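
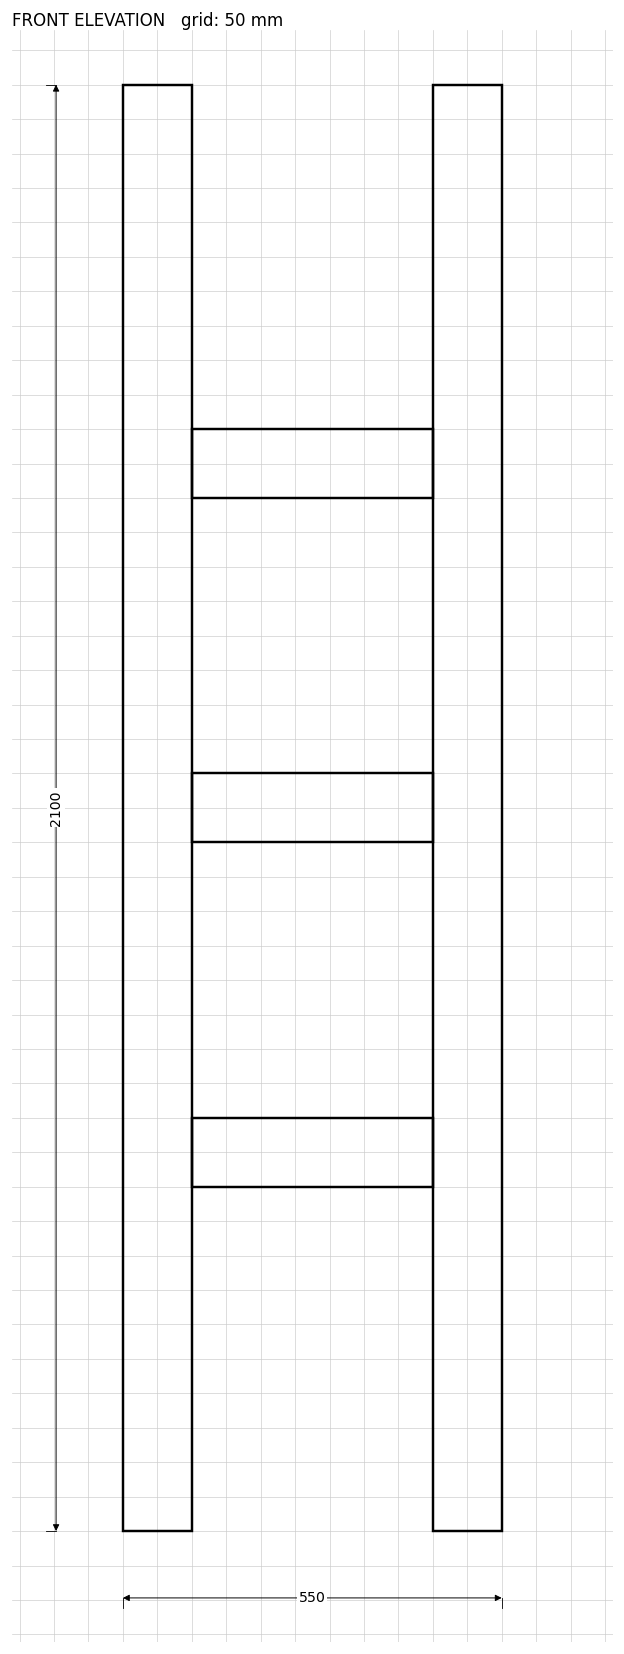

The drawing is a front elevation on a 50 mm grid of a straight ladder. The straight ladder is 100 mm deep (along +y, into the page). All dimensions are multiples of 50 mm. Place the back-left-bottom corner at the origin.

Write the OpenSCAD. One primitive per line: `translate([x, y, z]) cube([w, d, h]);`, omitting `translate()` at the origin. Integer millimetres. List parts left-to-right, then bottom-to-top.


cube([100, 100, 2100]);
translate([100, 0, 500]) cube([350, 100, 100]);
translate([100, 0, 1000]) cube([350, 100, 100]);
translate([100, 0, 1500]) cube([350, 100, 100]);
translate([450, 0, 0]) cube([100, 100, 2100]);


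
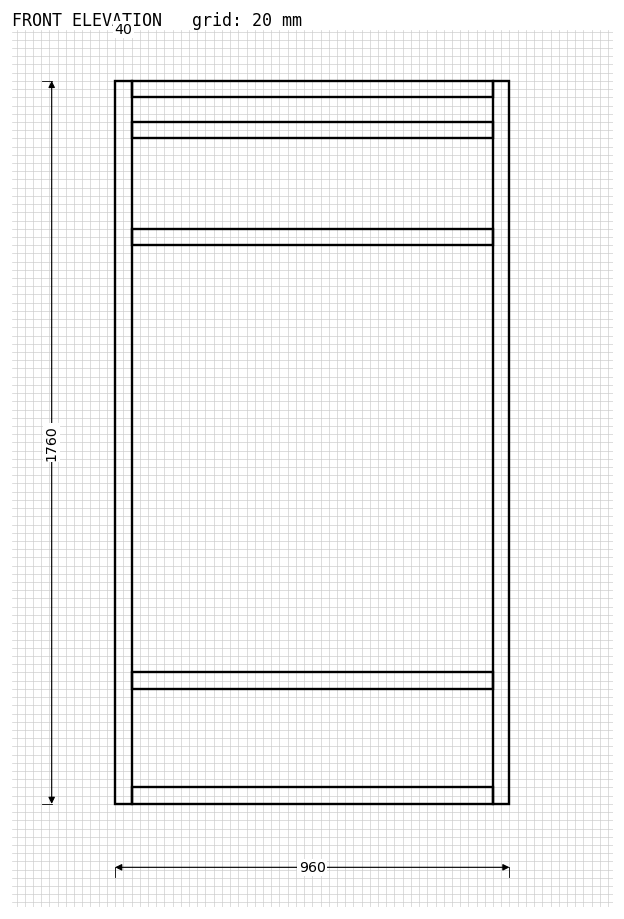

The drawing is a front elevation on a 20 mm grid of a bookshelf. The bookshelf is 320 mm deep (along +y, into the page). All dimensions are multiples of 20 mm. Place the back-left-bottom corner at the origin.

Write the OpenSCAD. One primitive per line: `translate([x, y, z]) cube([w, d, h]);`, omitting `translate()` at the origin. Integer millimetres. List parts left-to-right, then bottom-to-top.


cube([40, 320, 1760]);
translate([40, 0, 0]) cube([880, 320, 40]);
translate([40, 0, 280]) cube([880, 320, 40]);
translate([40, 0, 1360]) cube([880, 320, 40]);
translate([40, 0, 1620]) cube([880, 320, 40]);
translate([40, 0, 1720]) cube([880, 320, 40]);
translate([920, 0, 0]) cube([40, 320, 1760]);


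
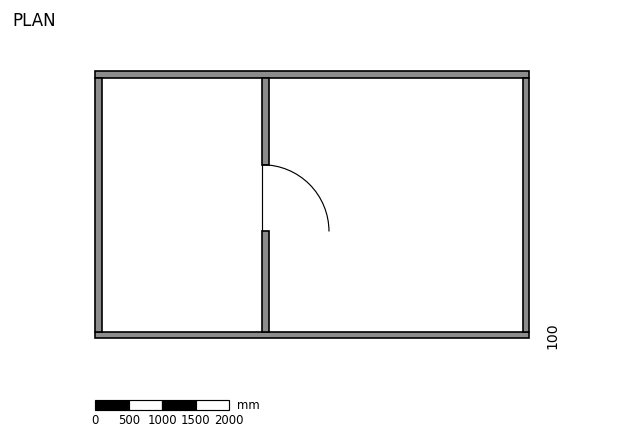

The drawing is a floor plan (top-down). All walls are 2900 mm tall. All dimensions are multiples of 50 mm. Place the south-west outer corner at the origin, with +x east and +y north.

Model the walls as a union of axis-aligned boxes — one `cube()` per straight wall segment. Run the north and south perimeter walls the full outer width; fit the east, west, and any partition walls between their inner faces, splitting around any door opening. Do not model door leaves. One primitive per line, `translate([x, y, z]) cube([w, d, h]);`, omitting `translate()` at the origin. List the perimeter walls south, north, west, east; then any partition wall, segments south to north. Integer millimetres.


cube([6500, 100, 2900]);
translate([0, 3900, 0]) cube([6500, 100, 2900]);
translate([0, 100, 0]) cube([100, 3800, 2900]);
translate([6400, 100, 0]) cube([100, 3800, 2900]);
translate([2500, 100, 0]) cube([100, 1500, 2900]);
translate([2500, 2600, 0]) cube([100, 1300, 2900]);


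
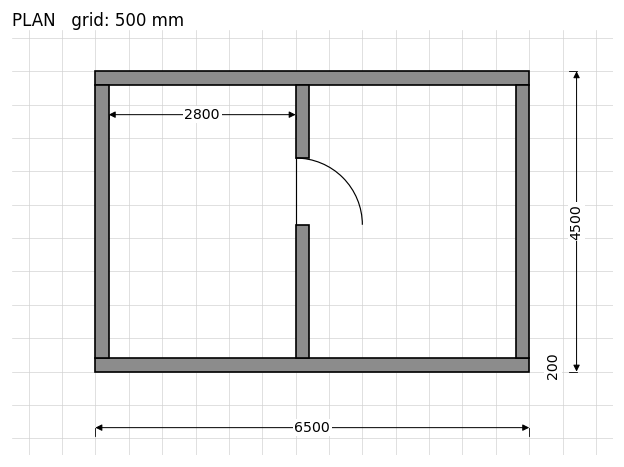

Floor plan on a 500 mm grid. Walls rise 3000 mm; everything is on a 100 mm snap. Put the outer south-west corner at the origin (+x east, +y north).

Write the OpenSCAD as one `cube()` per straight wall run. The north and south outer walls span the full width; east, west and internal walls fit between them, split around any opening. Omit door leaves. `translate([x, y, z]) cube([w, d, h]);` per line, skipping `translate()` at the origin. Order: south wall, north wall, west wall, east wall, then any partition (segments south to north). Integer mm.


cube([6500, 200, 3000]);
translate([0, 4300, 0]) cube([6500, 200, 3000]);
translate([0, 200, 0]) cube([200, 4100, 3000]);
translate([6300, 200, 0]) cube([200, 4100, 3000]);
translate([3000, 200, 0]) cube([200, 2000, 3000]);
translate([3000, 3200, 0]) cube([200, 1100, 3000]);


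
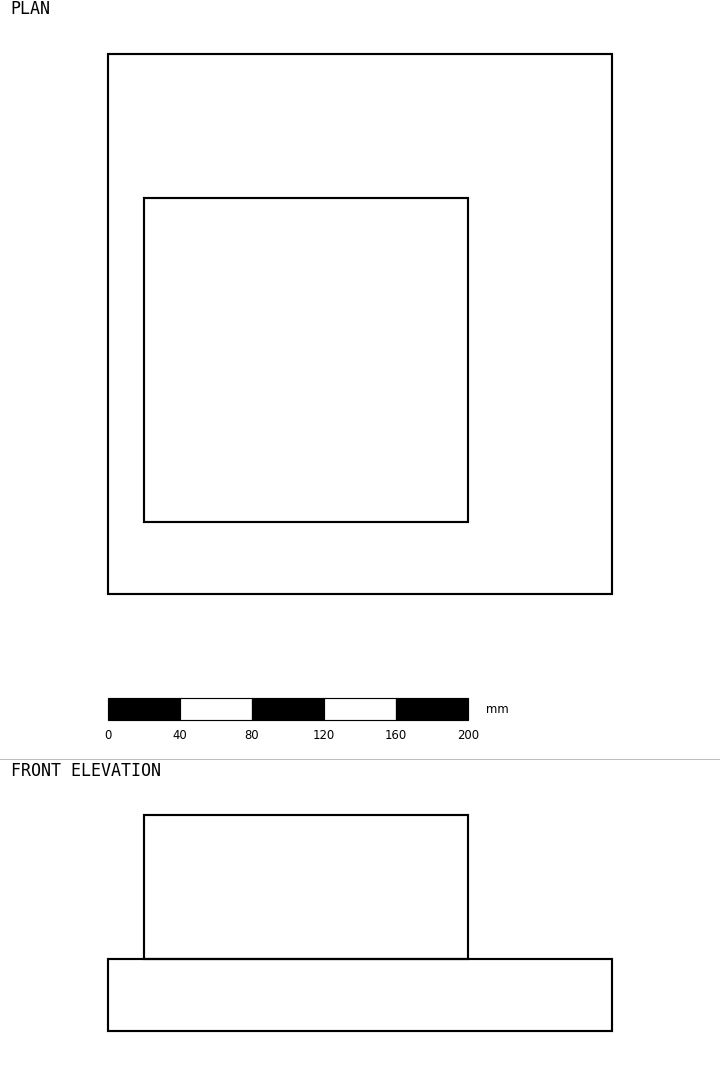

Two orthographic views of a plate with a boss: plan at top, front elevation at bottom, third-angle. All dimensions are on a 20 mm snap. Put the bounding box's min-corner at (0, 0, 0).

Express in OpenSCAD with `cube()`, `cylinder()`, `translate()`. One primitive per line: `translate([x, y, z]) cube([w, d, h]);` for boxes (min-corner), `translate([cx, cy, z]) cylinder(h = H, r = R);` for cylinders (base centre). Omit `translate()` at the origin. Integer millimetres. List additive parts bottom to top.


cube([280, 300, 40]);
translate([20, 40, 40]) cube([180, 180, 80]);


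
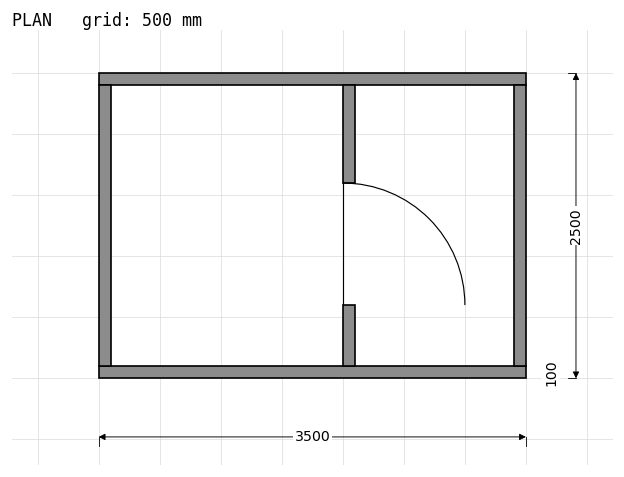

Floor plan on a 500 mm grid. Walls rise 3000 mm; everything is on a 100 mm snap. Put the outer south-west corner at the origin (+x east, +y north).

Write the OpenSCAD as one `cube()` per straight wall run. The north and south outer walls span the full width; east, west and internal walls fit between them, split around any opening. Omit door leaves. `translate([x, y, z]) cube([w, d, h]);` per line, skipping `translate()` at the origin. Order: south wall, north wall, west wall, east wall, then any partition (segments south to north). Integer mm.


cube([3500, 100, 3000]);
translate([0, 2400, 0]) cube([3500, 100, 3000]);
translate([0, 100, 0]) cube([100, 2300, 3000]);
translate([3400, 100, 0]) cube([100, 2300, 3000]);
translate([2000, 100, 0]) cube([100, 500, 3000]);
translate([2000, 1600, 0]) cube([100, 800, 3000]);


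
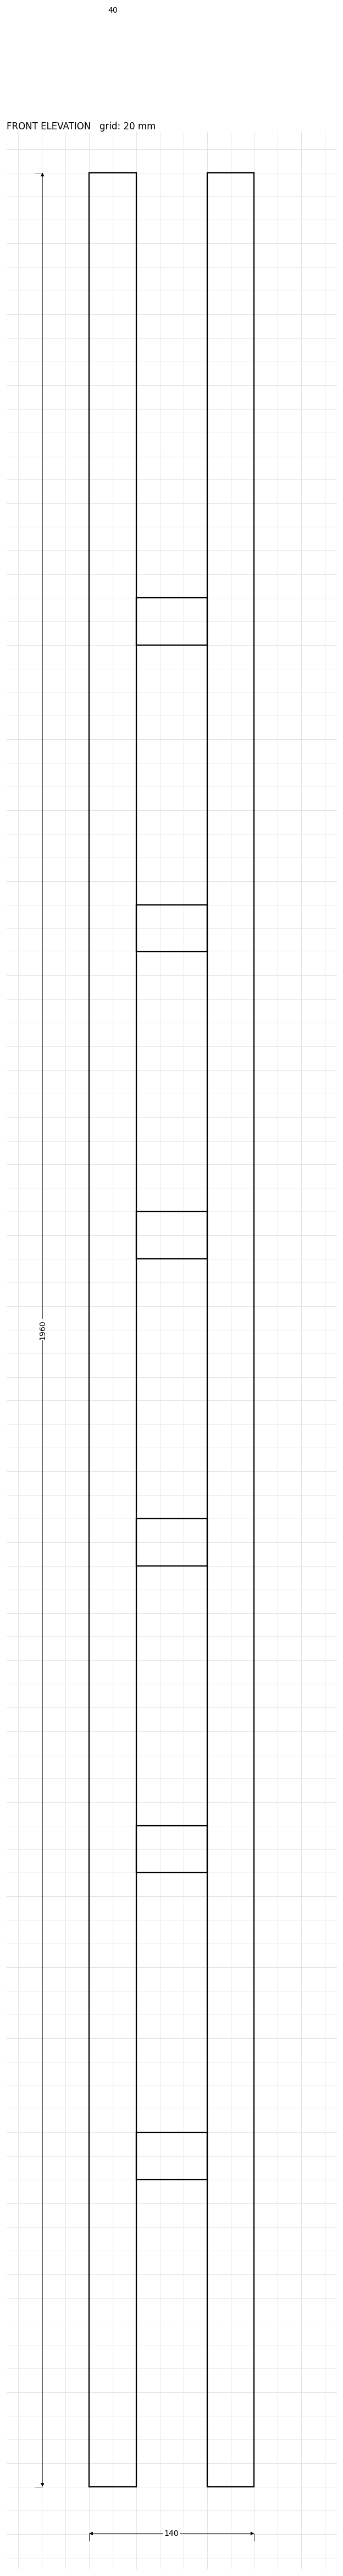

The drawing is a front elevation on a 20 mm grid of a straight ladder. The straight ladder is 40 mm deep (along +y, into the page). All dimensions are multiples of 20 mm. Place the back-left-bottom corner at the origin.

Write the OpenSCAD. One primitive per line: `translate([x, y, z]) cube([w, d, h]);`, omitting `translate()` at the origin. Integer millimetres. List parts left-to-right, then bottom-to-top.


cube([40, 40, 1960]);
translate([40, 0, 260]) cube([60, 40, 40]);
translate([40, 0, 520]) cube([60, 40, 40]);
translate([40, 0, 780]) cube([60, 40, 40]);
translate([40, 0, 1040]) cube([60, 40, 40]);
translate([40, 0, 1300]) cube([60, 40, 40]);
translate([40, 0, 1560]) cube([60, 40, 40]);
translate([100, 0, 0]) cube([40, 40, 1960]);


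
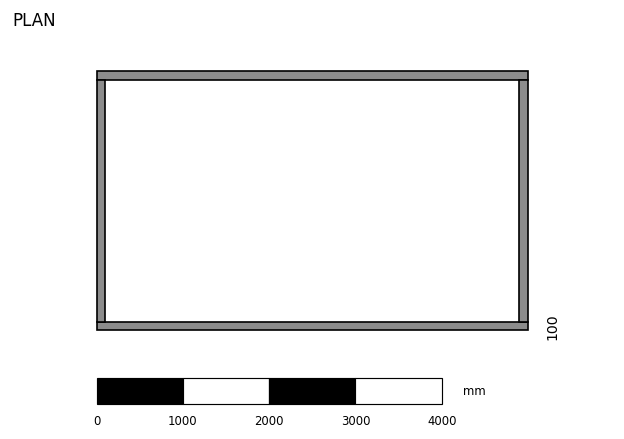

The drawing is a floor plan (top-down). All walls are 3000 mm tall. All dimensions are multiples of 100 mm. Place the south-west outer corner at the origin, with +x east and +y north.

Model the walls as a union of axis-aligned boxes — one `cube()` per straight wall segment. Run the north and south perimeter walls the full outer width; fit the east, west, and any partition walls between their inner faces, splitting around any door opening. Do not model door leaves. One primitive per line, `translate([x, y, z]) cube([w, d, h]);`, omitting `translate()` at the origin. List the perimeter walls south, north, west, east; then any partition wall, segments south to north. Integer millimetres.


cube([5000, 100, 3000]);
translate([0, 2900, 0]) cube([5000, 100, 3000]);
translate([0, 100, 0]) cube([100, 2800, 3000]);
translate([4900, 100, 0]) cube([100, 2800, 3000]);


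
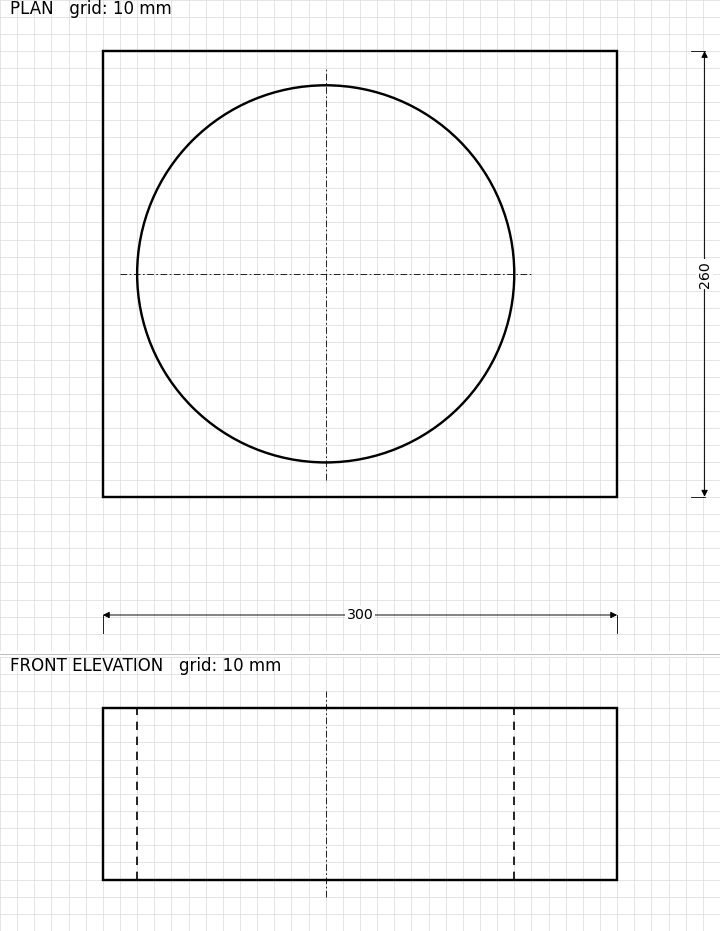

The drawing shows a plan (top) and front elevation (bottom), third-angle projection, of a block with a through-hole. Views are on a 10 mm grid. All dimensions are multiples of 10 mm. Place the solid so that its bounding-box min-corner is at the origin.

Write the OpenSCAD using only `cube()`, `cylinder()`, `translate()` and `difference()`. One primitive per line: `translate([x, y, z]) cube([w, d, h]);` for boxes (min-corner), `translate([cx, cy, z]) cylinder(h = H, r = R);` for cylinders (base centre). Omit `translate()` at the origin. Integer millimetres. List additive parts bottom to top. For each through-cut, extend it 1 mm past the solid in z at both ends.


difference() {
  cube([300, 260, 100]);
  translate([130, 130, -1]) cylinder(h = 102, r = 110);
}


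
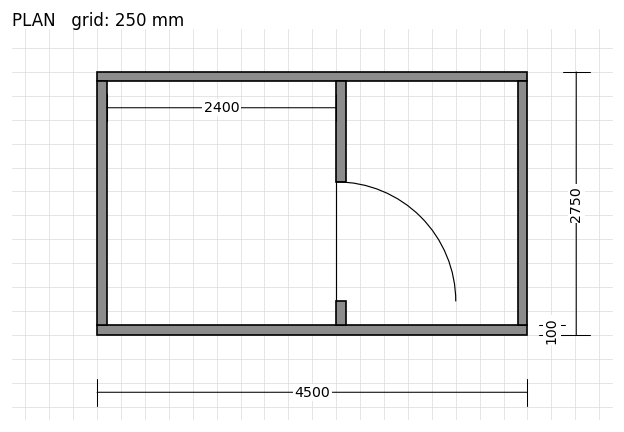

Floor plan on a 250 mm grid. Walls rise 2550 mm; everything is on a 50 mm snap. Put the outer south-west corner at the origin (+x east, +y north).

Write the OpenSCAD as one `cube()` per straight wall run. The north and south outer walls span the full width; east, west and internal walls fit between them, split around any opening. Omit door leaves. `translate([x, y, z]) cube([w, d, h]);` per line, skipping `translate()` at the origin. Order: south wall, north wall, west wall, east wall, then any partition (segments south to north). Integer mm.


cube([4500, 100, 2550]);
translate([0, 2650, 0]) cube([4500, 100, 2550]);
translate([0, 100, 0]) cube([100, 2550, 2550]);
translate([4400, 100, 0]) cube([100, 2550, 2550]);
translate([2500, 100, 0]) cube([100, 250, 2550]);
translate([2500, 1600, 0]) cube([100, 1050, 2550]);


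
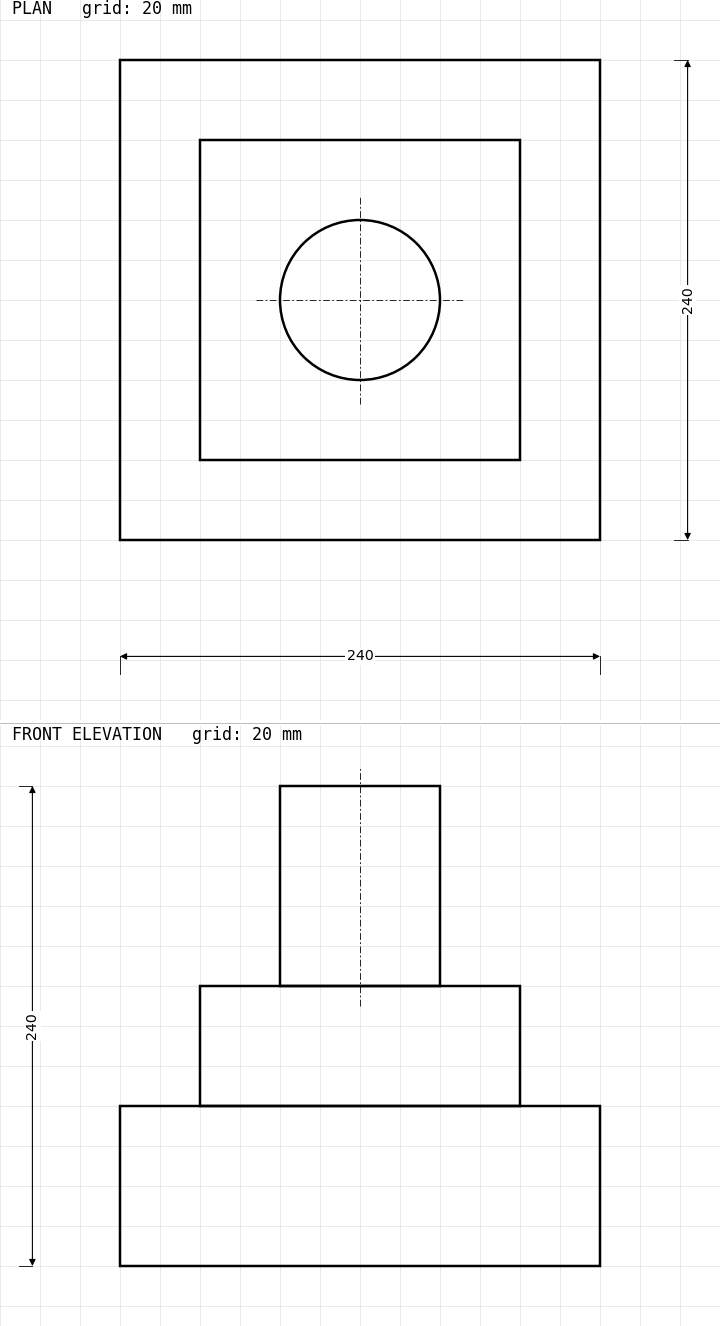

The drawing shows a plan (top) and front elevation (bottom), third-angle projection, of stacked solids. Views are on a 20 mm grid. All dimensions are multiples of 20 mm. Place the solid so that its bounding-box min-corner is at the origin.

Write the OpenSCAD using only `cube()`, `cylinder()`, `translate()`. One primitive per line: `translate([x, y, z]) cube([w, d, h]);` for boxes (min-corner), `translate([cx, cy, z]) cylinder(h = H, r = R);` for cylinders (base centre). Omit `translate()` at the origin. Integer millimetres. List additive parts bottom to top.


cube([240, 240, 80]);
translate([40, 40, 80]) cube([160, 160, 60]);
translate([120, 120, 140]) cylinder(h = 100, r = 40);


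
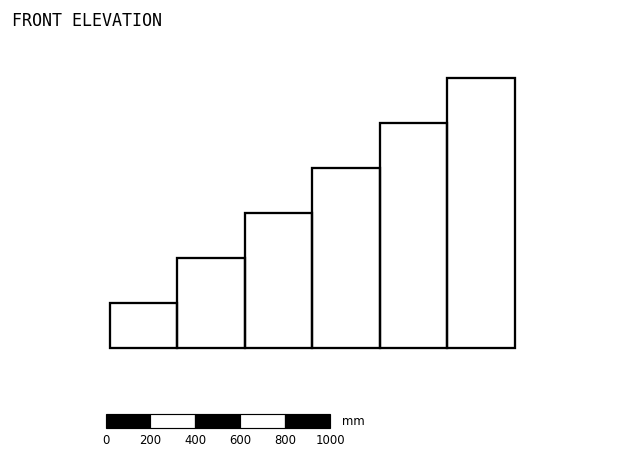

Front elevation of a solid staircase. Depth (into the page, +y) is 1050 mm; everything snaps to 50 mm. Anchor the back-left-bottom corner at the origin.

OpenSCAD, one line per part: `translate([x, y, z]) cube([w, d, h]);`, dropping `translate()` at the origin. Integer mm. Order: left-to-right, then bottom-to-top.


cube([300, 1050, 200]);
translate([300, 0, 0]) cube([300, 1050, 400]);
translate([600, 0, 0]) cube([300, 1050, 600]);
translate([900, 0, 0]) cube([300, 1050, 800]);
translate([1200, 0, 0]) cube([300, 1050, 1000]);
translate([1500, 0, 0]) cube([300, 1050, 1200]);


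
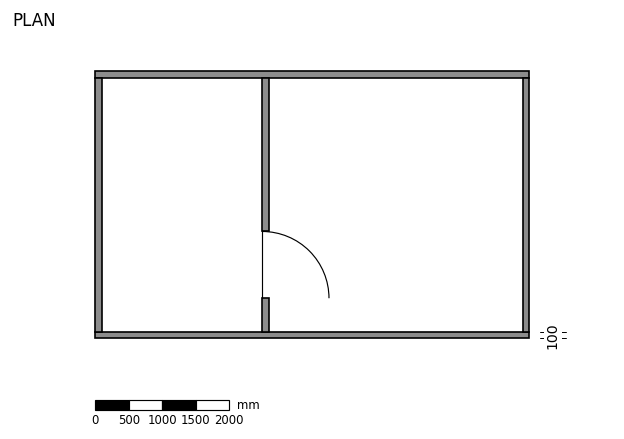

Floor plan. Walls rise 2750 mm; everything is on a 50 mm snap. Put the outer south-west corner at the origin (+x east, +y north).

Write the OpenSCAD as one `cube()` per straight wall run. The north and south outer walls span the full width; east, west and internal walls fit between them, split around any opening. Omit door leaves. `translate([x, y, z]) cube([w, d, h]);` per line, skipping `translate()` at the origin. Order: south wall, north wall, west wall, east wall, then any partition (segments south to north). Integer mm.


cube([6500, 100, 2750]);
translate([0, 3900, 0]) cube([6500, 100, 2750]);
translate([0, 100, 0]) cube([100, 3800, 2750]);
translate([6400, 100, 0]) cube([100, 3800, 2750]);
translate([2500, 100, 0]) cube([100, 500, 2750]);
translate([2500, 1600, 0]) cube([100, 2300, 2750]);


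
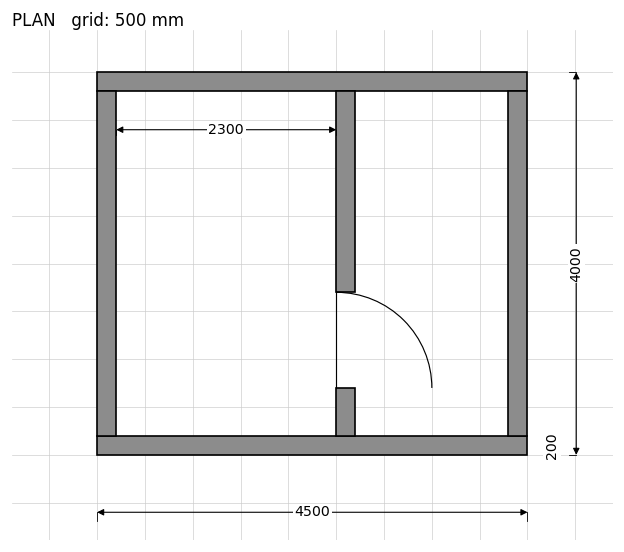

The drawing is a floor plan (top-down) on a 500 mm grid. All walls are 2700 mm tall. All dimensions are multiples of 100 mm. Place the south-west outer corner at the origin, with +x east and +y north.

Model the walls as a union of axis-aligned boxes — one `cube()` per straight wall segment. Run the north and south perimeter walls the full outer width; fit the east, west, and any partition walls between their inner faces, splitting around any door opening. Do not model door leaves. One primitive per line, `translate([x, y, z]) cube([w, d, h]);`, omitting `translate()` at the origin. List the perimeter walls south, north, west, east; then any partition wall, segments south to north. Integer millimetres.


cube([4500, 200, 2700]);
translate([0, 3800, 0]) cube([4500, 200, 2700]);
translate([0, 200, 0]) cube([200, 3600, 2700]);
translate([4300, 200, 0]) cube([200, 3600, 2700]);
translate([2500, 200, 0]) cube([200, 500, 2700]);
translate([2500, 1700, 0]) cube([200, 2100, 2700]);


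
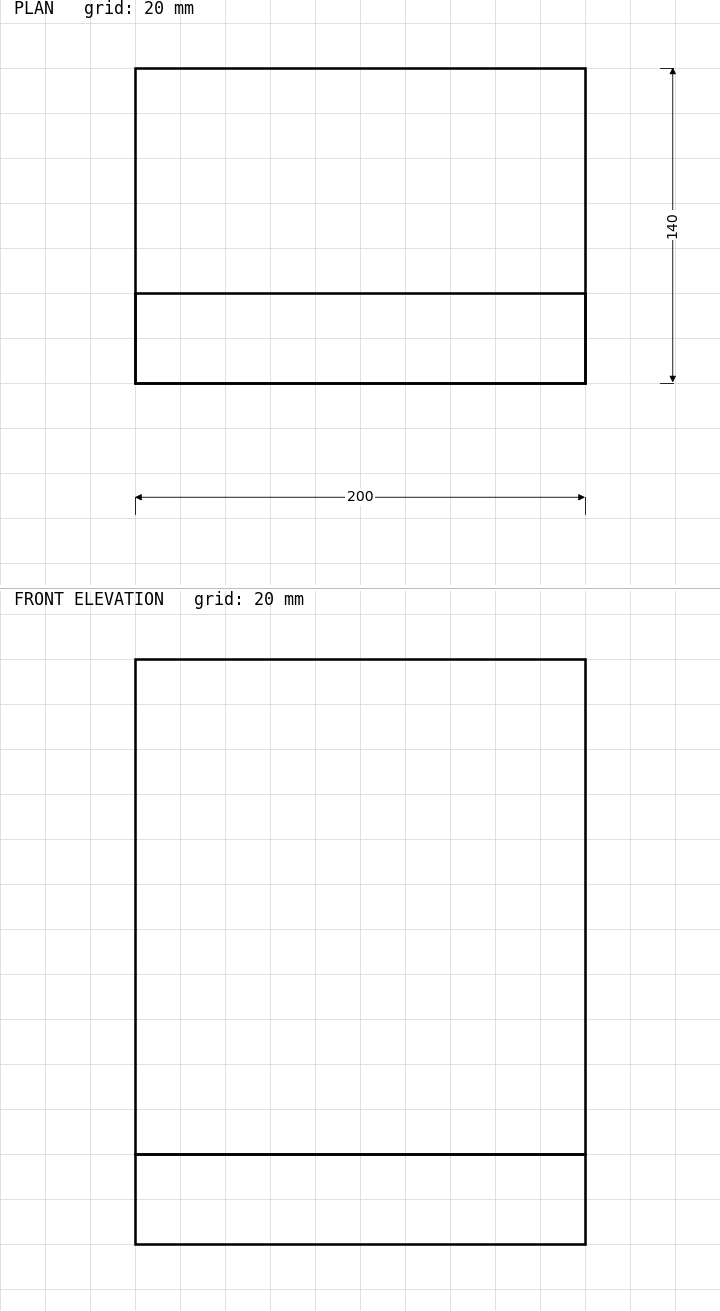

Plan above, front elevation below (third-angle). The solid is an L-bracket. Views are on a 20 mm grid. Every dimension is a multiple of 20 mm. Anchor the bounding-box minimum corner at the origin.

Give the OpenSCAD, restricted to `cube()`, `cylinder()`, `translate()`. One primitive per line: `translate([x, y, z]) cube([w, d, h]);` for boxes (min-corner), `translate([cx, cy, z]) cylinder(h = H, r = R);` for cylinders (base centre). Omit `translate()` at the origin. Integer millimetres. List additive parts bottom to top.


cube([200, 140, 40]);
translate([0, 0, 40]) cube([200, 40, 220]);


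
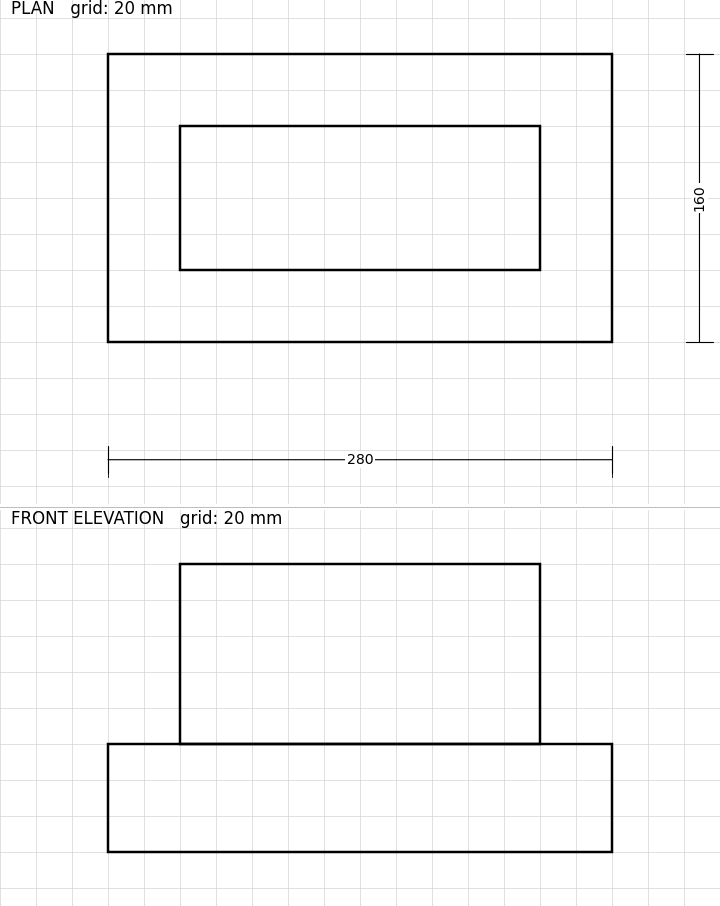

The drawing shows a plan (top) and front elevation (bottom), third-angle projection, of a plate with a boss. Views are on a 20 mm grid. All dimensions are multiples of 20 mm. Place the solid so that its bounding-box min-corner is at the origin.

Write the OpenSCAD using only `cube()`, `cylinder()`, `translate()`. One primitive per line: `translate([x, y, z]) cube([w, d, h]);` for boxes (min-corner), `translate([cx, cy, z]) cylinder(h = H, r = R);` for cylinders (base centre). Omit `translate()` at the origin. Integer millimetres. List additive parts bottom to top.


cube([280, 160, 60]);
translate([40, 40, 60]) cube([200, 80, 100]);


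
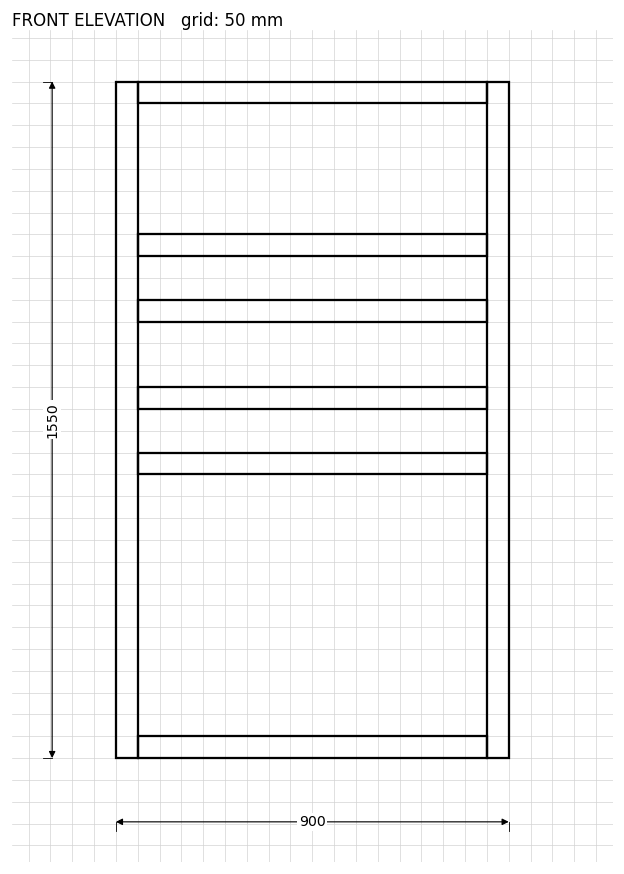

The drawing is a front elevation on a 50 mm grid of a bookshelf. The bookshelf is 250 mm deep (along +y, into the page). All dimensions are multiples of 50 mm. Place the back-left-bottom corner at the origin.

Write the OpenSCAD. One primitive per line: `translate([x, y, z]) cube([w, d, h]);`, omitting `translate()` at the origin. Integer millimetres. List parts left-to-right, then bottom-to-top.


cube([50, 250, 1550]);
translate([50, 0, 0]) cube([800, 250, 50]);
translate([50, 0, 650]) cube([800, 250, 50]);
translate([50, 0, 800]) cube([800, 250, 50]);
translate([50, 0, 1000]) cube([800, 250, 50]);
translate([50, 0, 1150]) cube([800, 250, 50]);
translate([50, 0, 1500]) cube([800, 250, 50]);
translate([850, 0, 0]) cube([50, 250, 1550]);


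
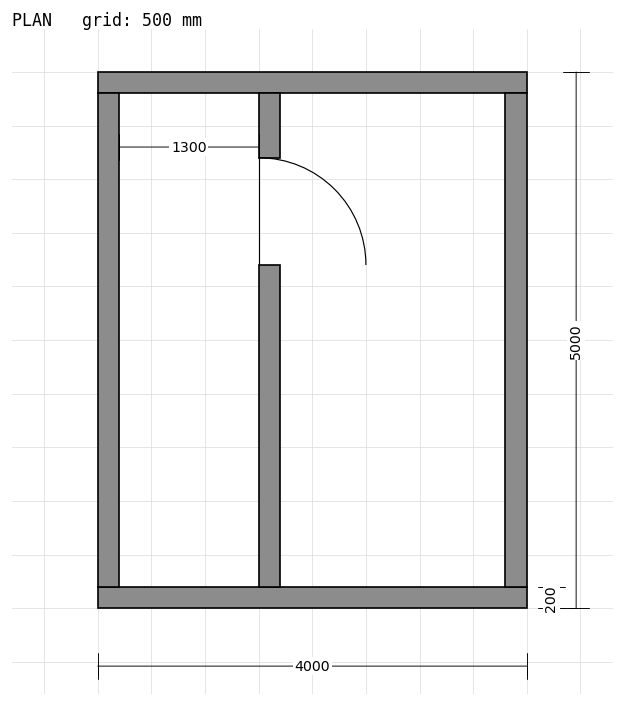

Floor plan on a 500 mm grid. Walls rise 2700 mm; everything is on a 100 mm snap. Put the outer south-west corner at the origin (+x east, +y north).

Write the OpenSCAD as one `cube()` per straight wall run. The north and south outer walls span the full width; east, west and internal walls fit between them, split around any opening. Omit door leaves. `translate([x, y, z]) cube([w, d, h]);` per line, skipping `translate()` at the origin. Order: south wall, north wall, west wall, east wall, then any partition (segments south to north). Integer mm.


cube([4000, 200, 2700]);
translate([0, 4800, 0]) cube([4000, 200, 2700]);
translate([0, 200, 0]) cube([200, 4600, 2700]);
translate([3800, 200, 0]) cube([200, 4600, 2700]);
translate([1500, 200, 0]) cube([200, 3000, 2700]);
translate([1500, 4200, 0]) cube([200, 600, 2700]);


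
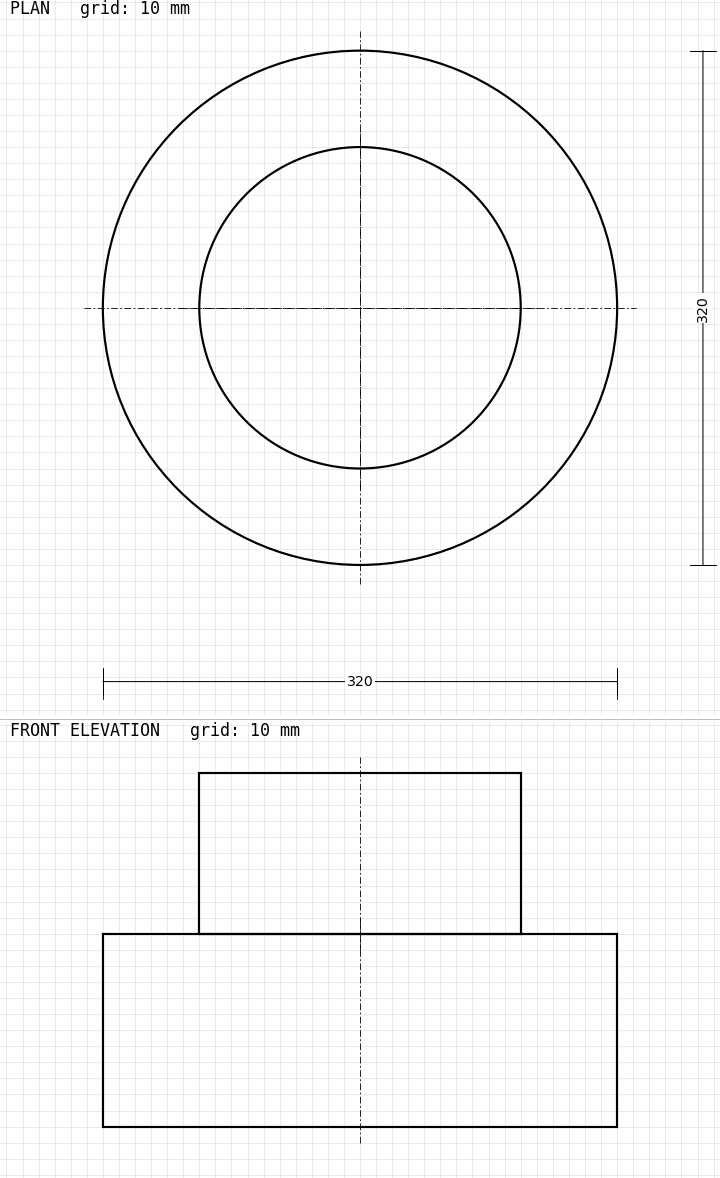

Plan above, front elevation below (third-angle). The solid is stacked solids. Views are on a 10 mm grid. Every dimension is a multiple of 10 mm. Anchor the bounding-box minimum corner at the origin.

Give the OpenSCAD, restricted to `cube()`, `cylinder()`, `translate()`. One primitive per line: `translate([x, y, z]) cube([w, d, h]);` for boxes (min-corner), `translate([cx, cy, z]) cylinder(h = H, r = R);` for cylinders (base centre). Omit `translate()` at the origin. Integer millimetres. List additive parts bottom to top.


translate([160, 160, 0]) cylinder(h = 120, r = 160);
translate([160, 160, 120]) cylinder(h = 100, r = 100);


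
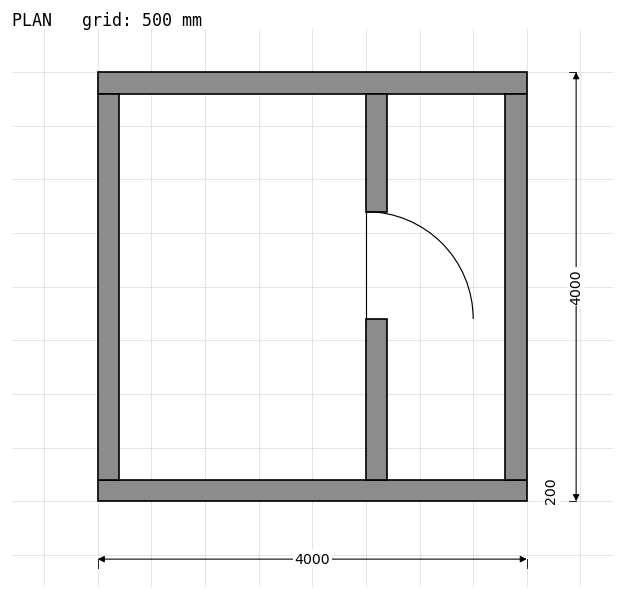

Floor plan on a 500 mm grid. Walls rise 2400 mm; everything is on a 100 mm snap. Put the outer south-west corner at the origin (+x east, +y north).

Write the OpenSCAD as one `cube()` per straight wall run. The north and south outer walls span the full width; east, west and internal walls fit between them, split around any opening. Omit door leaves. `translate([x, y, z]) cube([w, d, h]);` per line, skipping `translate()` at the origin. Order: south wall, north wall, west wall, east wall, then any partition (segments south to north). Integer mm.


cube([4000, 200, 2400]);
translate([0, 3800, 0]) cube([4000, 200, 2400]);
translate([0, 200, 0]) cube([200, 3600, 2400]);
translate([3800, 200, 0]) cube([200, 3600, 2400]);
translate([2500, 200, 0]) cube([200, 1500, 2400]);
translate([2500, 2700, 0]) cube([200, 1100, 2400]);


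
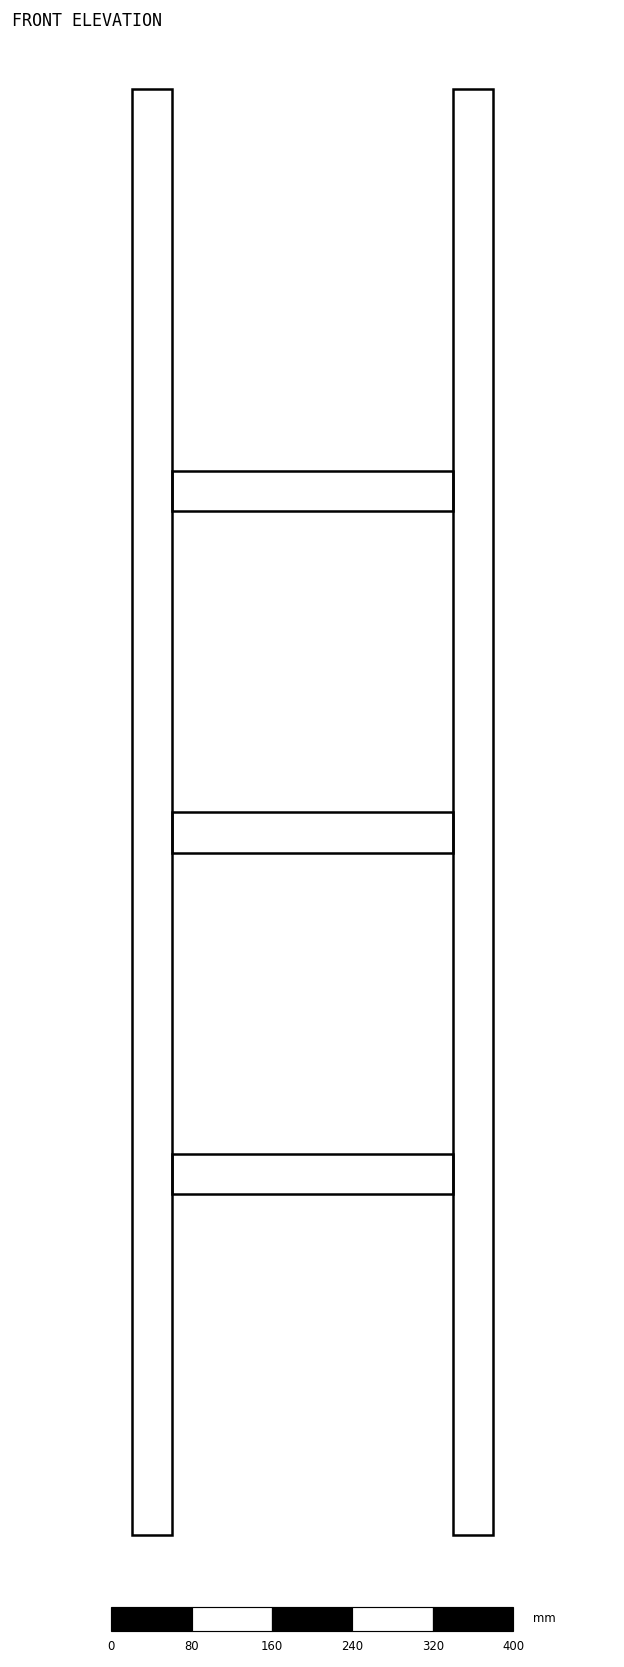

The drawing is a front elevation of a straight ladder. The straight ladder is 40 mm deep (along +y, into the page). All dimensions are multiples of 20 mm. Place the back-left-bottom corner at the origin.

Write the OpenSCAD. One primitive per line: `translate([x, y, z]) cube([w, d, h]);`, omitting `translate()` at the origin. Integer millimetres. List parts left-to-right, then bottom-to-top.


cube([40, 40, 1440]);
translate([40, 0, 340]) cube([280, 40, 40]);
translate([40, 0, 680]) cube([280, 40, 40]);
translate([40, 0, 1020]) cube([280, 40, 40]);
translate([320, 0, 0]) cube([40, 40, 1440]);


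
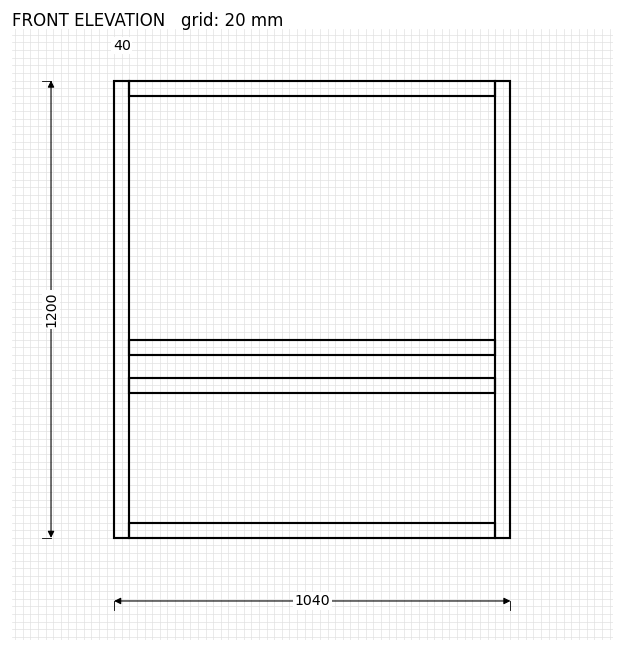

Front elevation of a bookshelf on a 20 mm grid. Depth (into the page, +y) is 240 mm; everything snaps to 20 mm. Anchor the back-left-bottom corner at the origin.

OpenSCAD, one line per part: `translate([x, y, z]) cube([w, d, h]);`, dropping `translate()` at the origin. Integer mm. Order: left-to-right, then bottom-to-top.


cube([40, 240, 1200]);
translate([40, 0, 0]) cube([960, 240, 40]);
translate([40, 0, 380]) cube([960, 240, 40]);
translate([40, 0, 480]) cube([960, 240, 40]);
translate([40, 0, 1160]) cube([960, 240, 40]);
translate([1000, 0, 0]) cube([40, 240, 1200]);


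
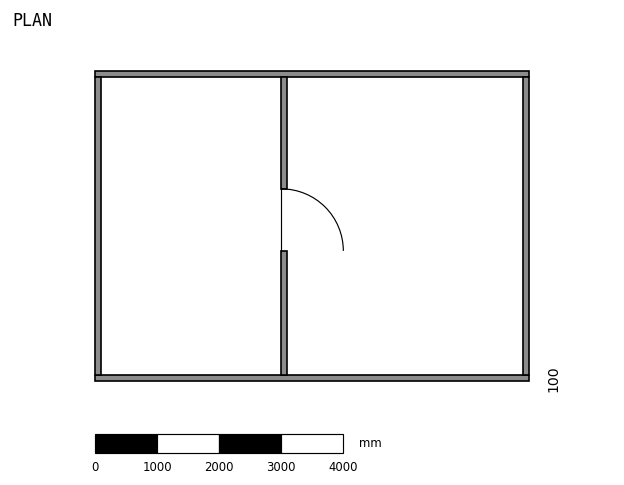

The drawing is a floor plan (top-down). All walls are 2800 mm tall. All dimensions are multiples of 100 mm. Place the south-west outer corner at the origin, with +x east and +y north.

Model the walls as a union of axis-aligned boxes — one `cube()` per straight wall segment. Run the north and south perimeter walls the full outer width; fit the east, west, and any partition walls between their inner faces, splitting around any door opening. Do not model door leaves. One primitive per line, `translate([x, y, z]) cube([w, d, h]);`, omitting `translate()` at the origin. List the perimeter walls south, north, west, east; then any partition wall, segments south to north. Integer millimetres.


cube([7000, 100, 2800]);
translate([0, 4900, 0]) cube([7000, 100, 2800]);
translate([0, 100, 0]) cube([100, 4800, 2800]);
translate([6900, 100, 0]) cube([100, 4800, 2800]);
translate([3000, 100, 0]) cube([100, 2000, 2800]);
translate([3000, 3100, 0]) cube([100, 1800, 2800]);


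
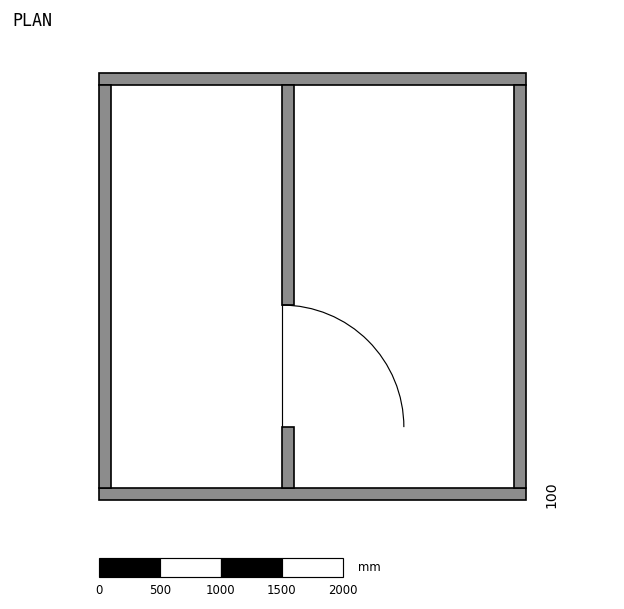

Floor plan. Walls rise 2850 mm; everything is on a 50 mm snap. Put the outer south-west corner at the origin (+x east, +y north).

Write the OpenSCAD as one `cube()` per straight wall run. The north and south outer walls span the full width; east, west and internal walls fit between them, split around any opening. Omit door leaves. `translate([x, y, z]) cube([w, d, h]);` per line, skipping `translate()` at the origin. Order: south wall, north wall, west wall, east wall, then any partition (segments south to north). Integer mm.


cube([3500, 100, 2850]);
translate([0, 3400, 0]) cube([3500, 100, 2850]);
translate([0, 100, 0]) cube([100, 3300, 2850]);
translate([3400, 100, 0]) cube([100, 3300, 2850]);
translate([1500, 100, 0]) cube([100, 500, 2850]);
translate([1500, 1600, 0]) cube([100, 1800, 2850]);


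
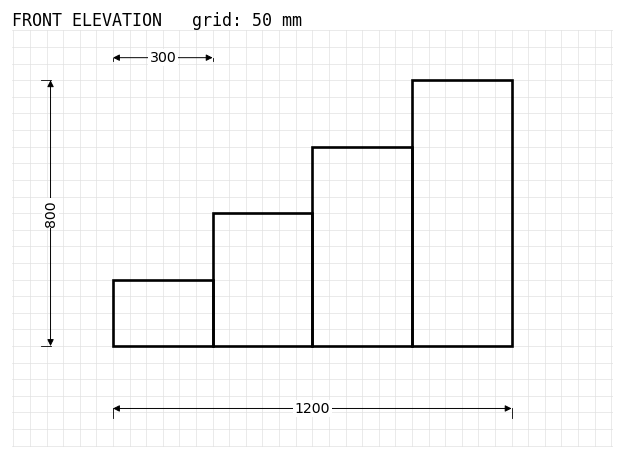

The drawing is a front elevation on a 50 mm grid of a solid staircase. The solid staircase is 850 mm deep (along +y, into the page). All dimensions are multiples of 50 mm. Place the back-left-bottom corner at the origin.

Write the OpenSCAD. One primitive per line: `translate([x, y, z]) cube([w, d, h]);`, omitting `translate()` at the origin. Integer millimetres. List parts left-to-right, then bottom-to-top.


cube([300, 850, 200]);
translate([300, 0, 0]) cube([300, 850, 400]);
translate([600, 0, 0]) cube([300, 850, 600]);
translate([900, 0, 0]) cube([300, 850, 800]);


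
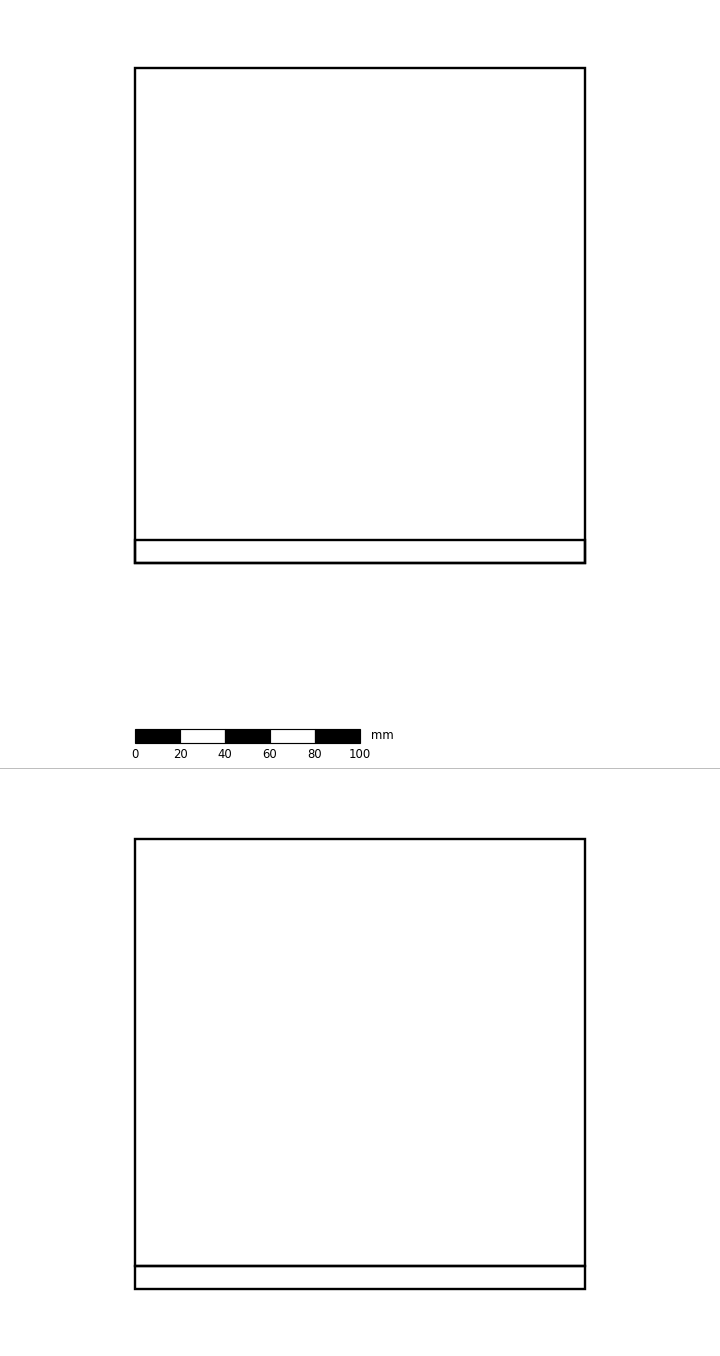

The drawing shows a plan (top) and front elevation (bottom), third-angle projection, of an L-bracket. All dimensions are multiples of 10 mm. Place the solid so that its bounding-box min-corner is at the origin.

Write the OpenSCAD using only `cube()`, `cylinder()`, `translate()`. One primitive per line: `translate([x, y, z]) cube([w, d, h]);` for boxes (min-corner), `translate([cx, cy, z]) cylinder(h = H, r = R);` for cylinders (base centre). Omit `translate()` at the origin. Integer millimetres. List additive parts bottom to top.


cube([200, 220, 10]);
translate([0, 0, 10]) cube([200, 10, 190]);


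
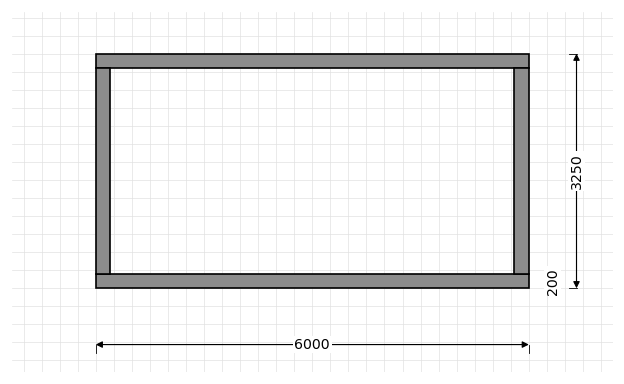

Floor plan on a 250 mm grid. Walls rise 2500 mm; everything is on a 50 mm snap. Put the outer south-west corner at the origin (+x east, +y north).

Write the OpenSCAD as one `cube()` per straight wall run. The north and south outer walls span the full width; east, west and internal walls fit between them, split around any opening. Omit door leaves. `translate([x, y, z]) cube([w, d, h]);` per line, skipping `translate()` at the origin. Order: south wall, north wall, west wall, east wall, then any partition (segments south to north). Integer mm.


cube([6000, 200, 2500]);
translate([0, 3050, 0]) cube([6000, 200, 2500]);
translate([0, 200, 0]) cube([200, 2850, 2500]);
translate([5800, 200, 0]) cube([200, 2850, 2500]);


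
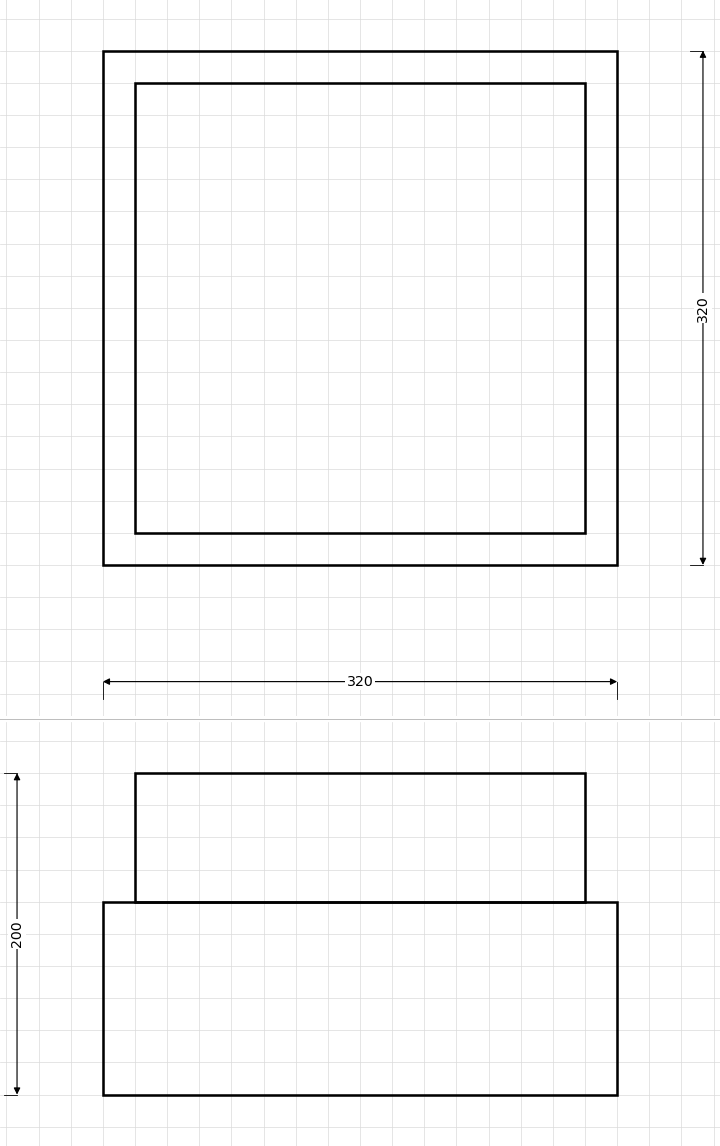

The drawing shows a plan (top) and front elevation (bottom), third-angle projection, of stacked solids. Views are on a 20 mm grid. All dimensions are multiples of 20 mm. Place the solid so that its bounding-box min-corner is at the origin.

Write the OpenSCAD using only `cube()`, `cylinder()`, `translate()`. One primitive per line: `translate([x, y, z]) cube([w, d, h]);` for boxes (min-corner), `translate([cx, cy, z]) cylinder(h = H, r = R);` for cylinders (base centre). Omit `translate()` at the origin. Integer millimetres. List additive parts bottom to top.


cube([320, 320, 120]);
translate([20, 20, 120]) cube([280, 280, 80]);


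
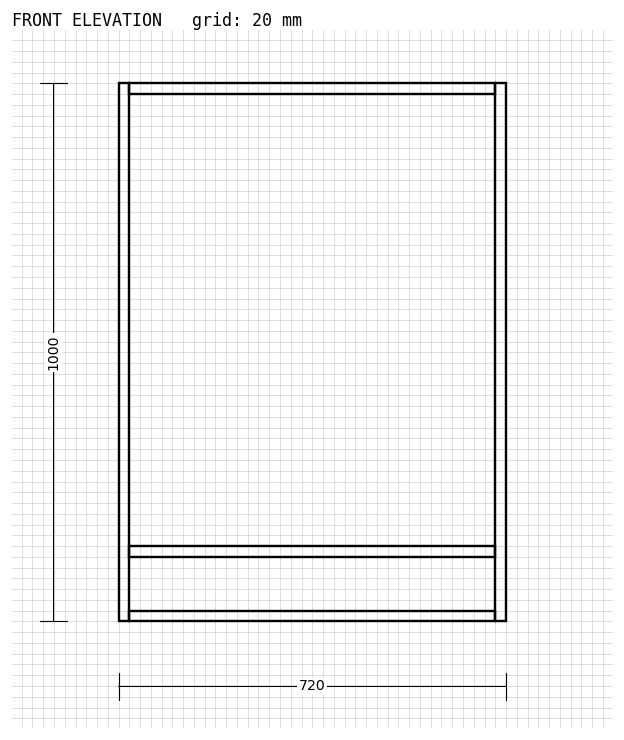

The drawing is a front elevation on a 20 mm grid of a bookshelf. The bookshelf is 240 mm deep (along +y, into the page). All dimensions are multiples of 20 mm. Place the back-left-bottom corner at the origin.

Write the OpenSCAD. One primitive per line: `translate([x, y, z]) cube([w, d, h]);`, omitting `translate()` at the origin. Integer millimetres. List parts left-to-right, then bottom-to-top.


cube([20, 240, 1000]);
translate([20, 0, 0]) cube([680, 240, 20]);
translate([20, 0, 120]) cube([680, 240, 20]);
translate([20, 0, 980]) cube([680, 240, 20]);
translate([700, 0, 0]) cube([20, 240, 1000]);


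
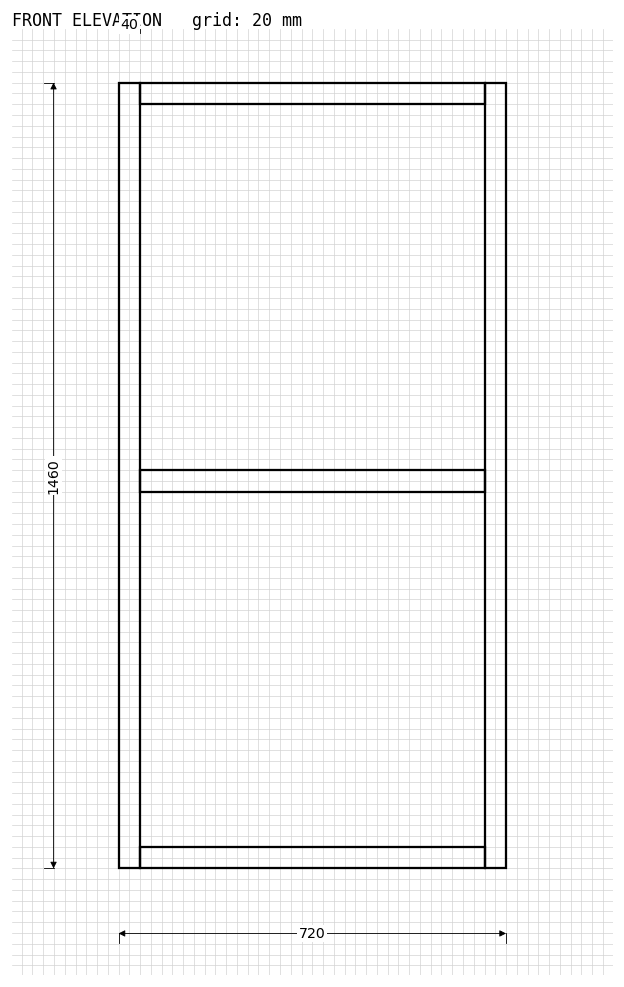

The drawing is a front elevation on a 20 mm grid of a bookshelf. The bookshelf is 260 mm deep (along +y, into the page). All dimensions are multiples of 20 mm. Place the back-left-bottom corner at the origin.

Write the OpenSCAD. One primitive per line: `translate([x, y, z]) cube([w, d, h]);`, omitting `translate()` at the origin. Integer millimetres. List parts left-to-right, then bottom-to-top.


cube([40, 260, 1460]);
translate([40, 0, 0]) cube([640, 260, 40]);
translate([40, 0, 700]) cube([640, 260, 40]);
translate([40, 0, 1420]) cube([640, 260, 40]);
translate([680, 0, 0]) cube([40, 260, 1460]);


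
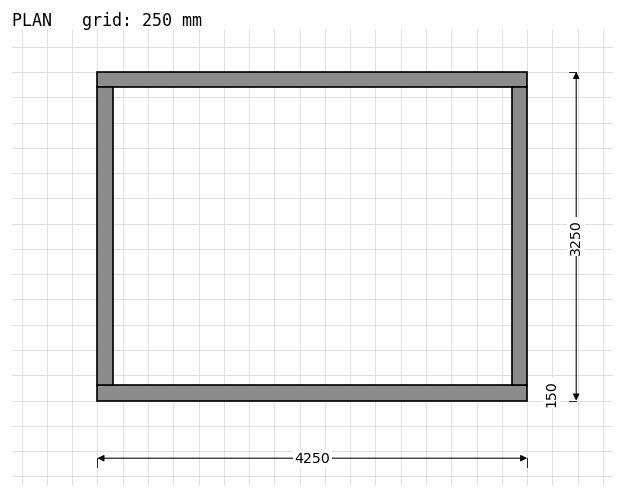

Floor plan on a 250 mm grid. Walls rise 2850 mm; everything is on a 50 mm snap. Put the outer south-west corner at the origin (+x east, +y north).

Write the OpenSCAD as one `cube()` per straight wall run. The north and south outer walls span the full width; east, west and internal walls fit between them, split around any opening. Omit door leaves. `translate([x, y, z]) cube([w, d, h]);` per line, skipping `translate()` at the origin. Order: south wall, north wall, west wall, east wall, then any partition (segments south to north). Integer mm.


cube([4250, 150, 2850]);
translate([0, 3100, 0]) cube([4250, 150, 2850]);
translate([0, 150, 0]) cube([150, 2950, 2850]);
translate([4100, 150, 0]) cube([150, 2950, 2850]);


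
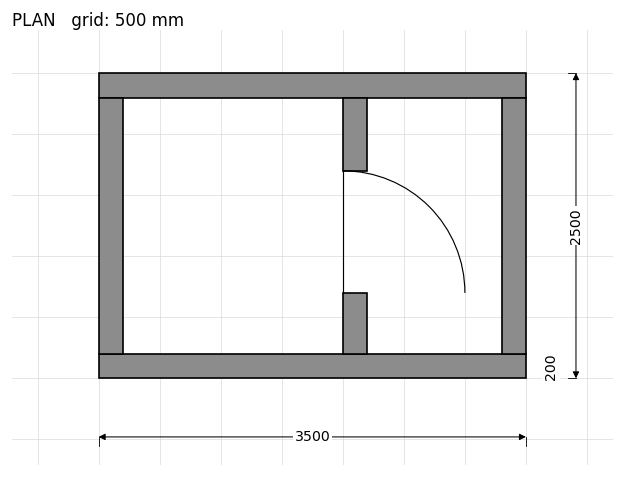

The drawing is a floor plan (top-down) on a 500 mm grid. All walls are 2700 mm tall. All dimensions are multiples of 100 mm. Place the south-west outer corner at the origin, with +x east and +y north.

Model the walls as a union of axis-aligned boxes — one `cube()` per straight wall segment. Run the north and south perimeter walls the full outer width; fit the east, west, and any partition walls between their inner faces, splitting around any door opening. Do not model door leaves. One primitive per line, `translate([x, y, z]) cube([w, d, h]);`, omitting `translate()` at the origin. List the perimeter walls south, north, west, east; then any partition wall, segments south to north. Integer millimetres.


cube([3500, 200, 2700]);
translate([0, 2300, 0]) cube([3500, 200, 2700]);
translate([0, 200, 0]) cube([200, 2100, 2700]);
translate([3300, 200, 0]) cube([200, 2100, 2700]);
translate([2000, 200, 0]) cube([200, 500, 2700]);
translate([2000, 1700, 0]) cube([200, 600, 2700]);


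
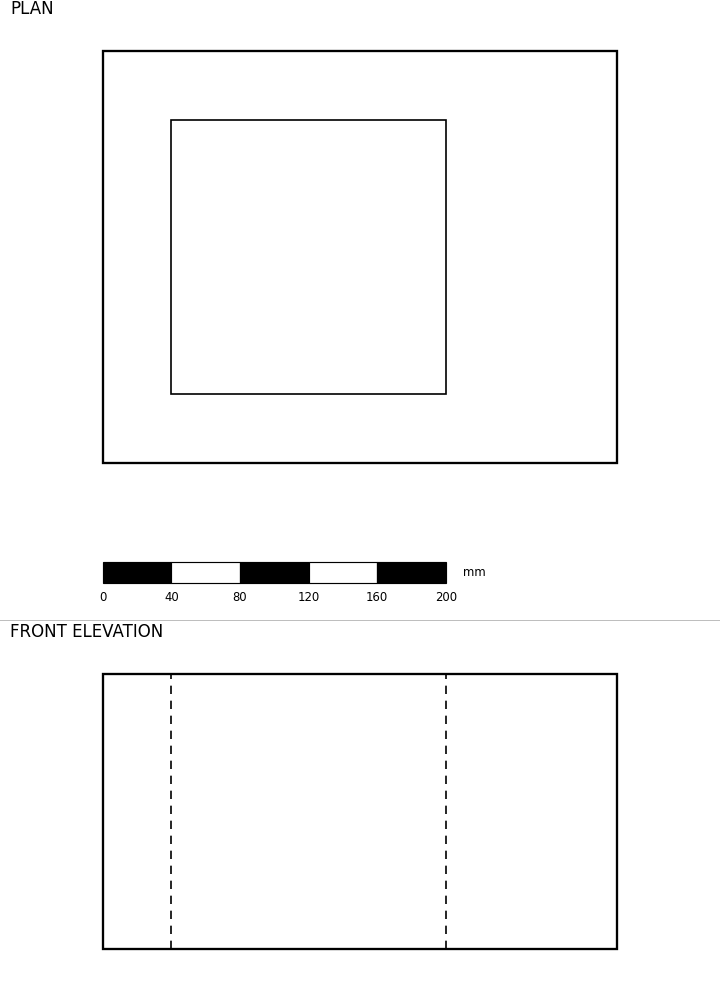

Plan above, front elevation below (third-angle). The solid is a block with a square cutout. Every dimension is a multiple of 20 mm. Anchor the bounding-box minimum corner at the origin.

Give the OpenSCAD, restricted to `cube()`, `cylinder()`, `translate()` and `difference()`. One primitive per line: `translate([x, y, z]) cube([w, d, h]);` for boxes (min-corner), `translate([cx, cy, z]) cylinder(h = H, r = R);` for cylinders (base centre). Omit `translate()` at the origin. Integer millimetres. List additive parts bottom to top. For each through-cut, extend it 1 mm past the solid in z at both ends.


difference() {
  cube([300, 240, 160]);
  translate([40, 40, -1]) cube([160, 160, 162]);
}


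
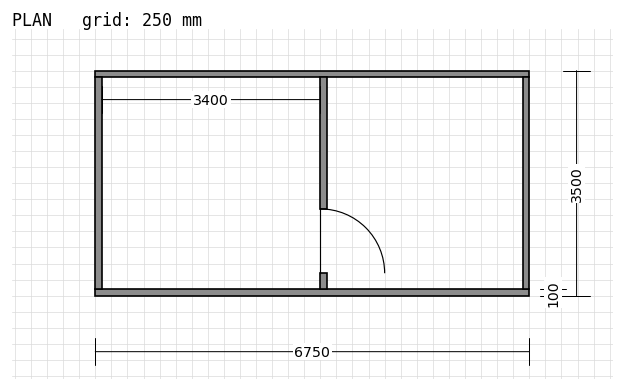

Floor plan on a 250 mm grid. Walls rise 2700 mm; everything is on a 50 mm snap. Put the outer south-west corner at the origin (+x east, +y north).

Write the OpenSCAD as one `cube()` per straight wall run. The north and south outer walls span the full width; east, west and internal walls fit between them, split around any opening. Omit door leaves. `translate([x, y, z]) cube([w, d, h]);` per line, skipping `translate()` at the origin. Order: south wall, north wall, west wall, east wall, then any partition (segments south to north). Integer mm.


cube([6750, 100, 2700]);
translate([0, 3400, 0]) cube([6750, 100, 2700]);
translate([0, 100, 0]) cube([100, 3300, 2700]);
translate([6650, 100, 0]) cube([100, 3300, 2700]);
translate([3500, 100, 0]) cube([100, 250, 2700]);
translate([3500, 1350, 0]) cube([100, 2050, 2700]);


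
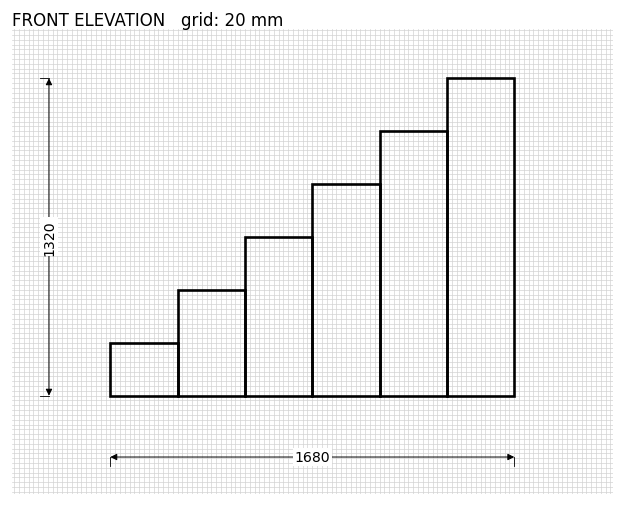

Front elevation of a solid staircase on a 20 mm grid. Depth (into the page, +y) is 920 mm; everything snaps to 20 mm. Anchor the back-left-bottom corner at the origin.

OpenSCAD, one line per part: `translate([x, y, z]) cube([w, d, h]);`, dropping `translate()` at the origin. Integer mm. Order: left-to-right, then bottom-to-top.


cube([280, 920, 220]);
translate([280, 0, 0]) cube([280, 920, 440]);
translate([560, 0, 0]) cube([280, 920, 660]);
translate([840, 0, 0]) cube([280, 920, 880]);
translate([1120, 0, 0]) cube([280, 920, 1100]);
translate([1400, 0, 0]) cube([280, 920, 1320]);


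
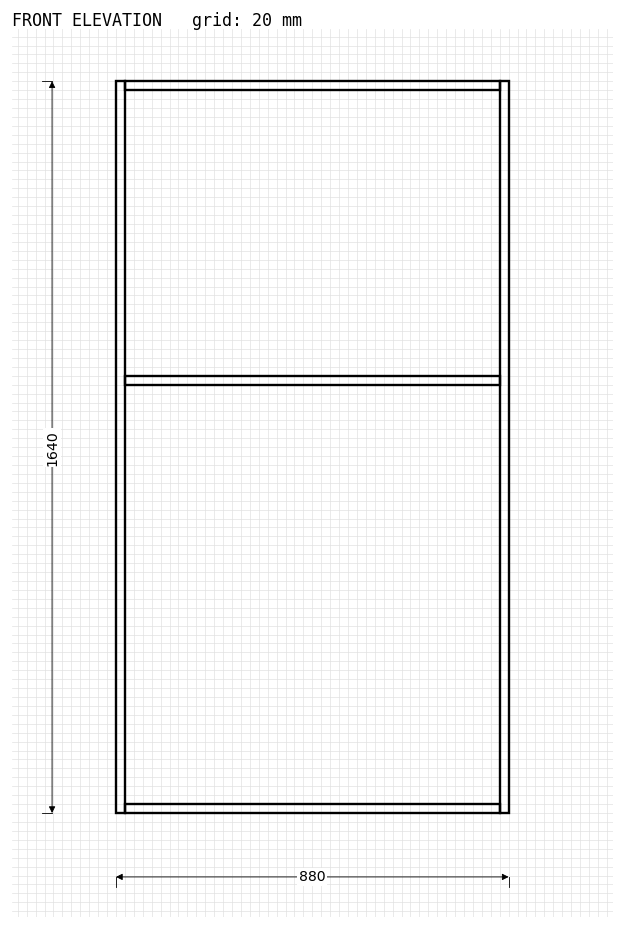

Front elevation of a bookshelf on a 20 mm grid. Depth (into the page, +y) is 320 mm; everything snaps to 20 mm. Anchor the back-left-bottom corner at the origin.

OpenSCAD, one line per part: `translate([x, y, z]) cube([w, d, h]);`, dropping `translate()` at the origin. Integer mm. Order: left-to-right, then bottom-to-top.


cube([20, 320, 1640]);
translate([20, 0, 0]) cube([840, 320, 20]);
translate([20, 0, 960]) cube([840, 320, 20]);
translate([20, 0, 1620]) cube([840, 320, 20]);
translate([860, 0, 0]) cube([20, 320, 1640]);


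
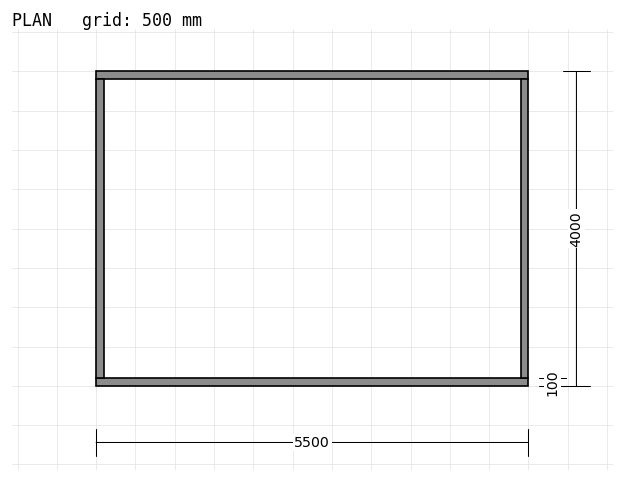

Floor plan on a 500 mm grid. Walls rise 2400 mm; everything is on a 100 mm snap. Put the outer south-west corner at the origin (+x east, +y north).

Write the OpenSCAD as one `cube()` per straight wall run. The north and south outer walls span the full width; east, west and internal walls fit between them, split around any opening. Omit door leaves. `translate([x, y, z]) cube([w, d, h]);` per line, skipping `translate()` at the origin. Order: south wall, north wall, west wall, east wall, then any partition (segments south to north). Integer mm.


cube([5500, 100, 2400]);
translate([0, 3900, 0]) cube([5500, 100, 2400]);
translate([0, 100, 0]) cube([100, 3800, 2400]);
translate([5400, 100, 0]) cube([100, 3800, 2400]);


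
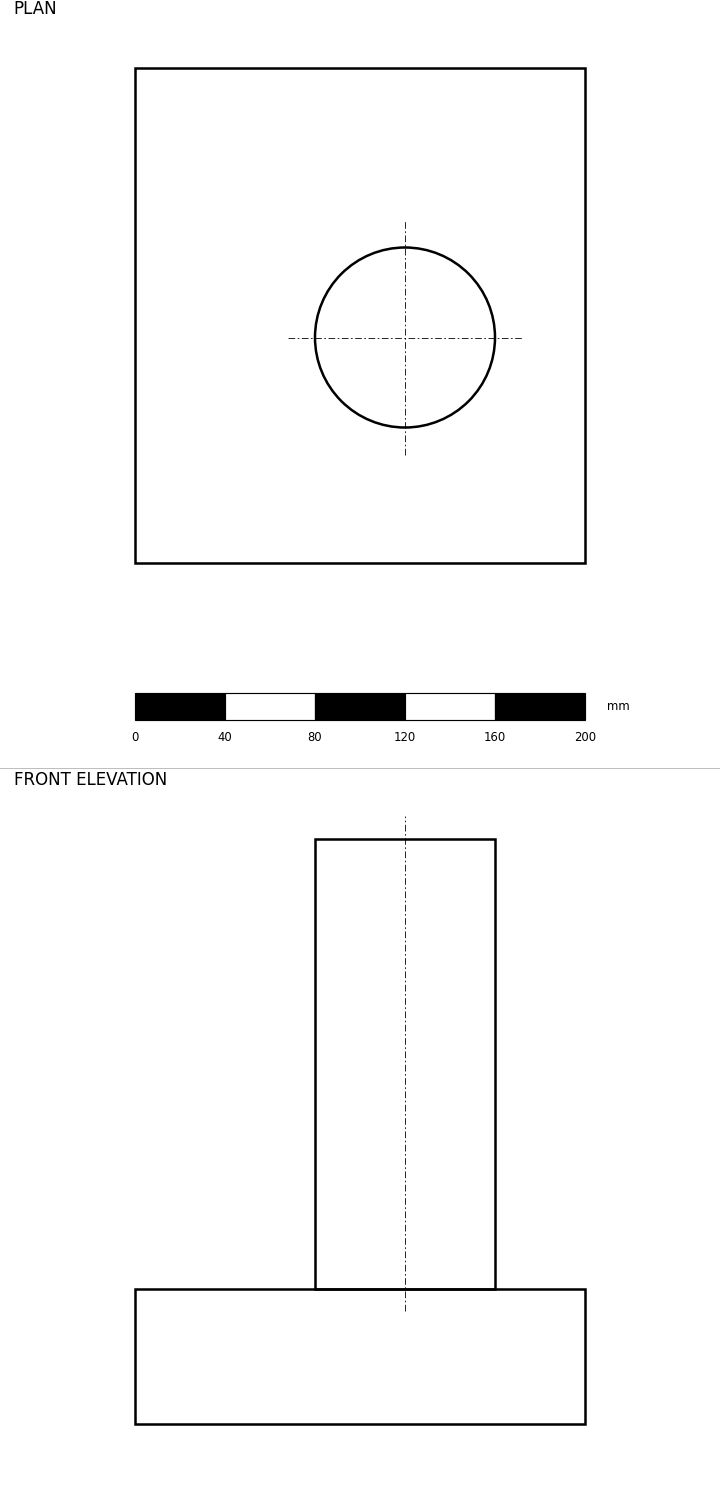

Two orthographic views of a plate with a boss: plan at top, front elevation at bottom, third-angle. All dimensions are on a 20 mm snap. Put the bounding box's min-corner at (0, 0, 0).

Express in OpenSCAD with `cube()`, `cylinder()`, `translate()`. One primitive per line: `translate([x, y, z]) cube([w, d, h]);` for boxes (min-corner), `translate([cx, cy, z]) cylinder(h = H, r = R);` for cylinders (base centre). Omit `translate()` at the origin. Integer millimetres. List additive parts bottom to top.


cube([200, 220, 60]);
translate([120, 100, 60]) cylinder(h = 200, r = 40);


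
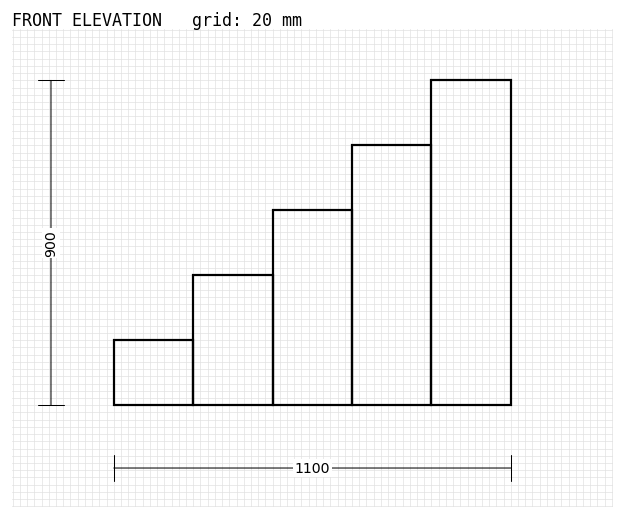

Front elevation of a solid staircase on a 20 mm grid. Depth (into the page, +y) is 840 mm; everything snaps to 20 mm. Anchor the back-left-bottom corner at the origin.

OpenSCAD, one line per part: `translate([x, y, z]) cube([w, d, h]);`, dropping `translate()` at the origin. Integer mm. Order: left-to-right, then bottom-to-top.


cube([220, 840, 180]);
translate([220, 0, 0]) cube([220, 840, 360]);
translate([440, 0, 0]) cube([220, 840, 540]);
translate([660, 0, 0]) cube([220, 840, 720]);
translate([880, 0, 0]) cube([220, 840, 900]);
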